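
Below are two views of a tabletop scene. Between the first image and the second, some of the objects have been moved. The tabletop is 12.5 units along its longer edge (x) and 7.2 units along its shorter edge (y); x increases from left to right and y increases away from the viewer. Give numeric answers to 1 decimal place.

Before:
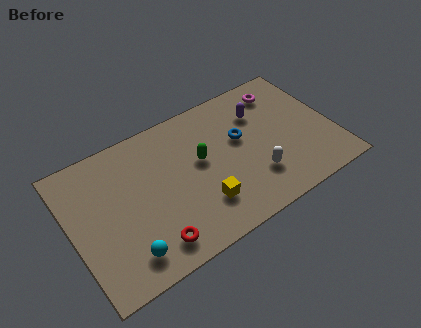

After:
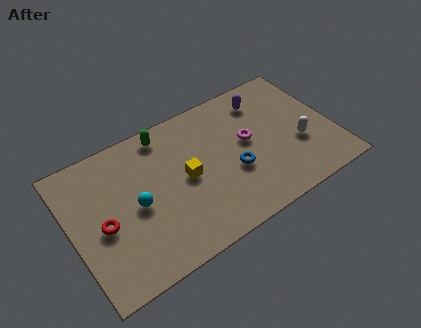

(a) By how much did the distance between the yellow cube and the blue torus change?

-1.0

They were about 3.3 units apart before and 2.3 after — 1.0 units closer together.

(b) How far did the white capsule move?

2.4

The white capsule was near (8.5, 2.0) before and (10.8, 2.7) after, so it travelled √(2.3² + 0.7²) ≈ 2.4 units.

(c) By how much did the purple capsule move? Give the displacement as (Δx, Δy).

(0.3, 0.6)

The purple capsule was at about (9.3, 5.2) and moved to about (9.6, 5.8).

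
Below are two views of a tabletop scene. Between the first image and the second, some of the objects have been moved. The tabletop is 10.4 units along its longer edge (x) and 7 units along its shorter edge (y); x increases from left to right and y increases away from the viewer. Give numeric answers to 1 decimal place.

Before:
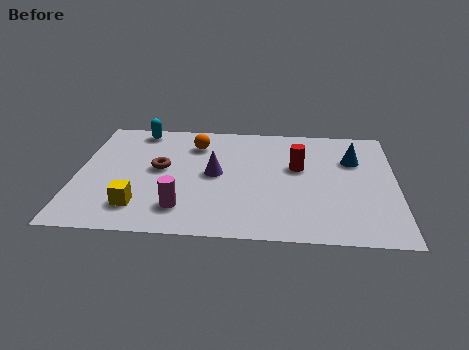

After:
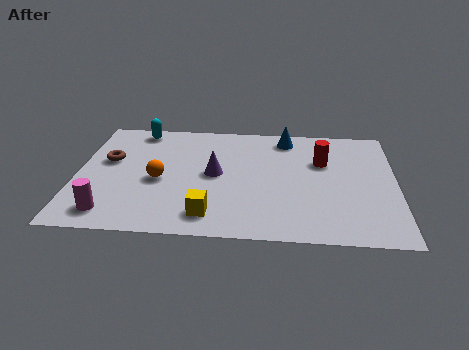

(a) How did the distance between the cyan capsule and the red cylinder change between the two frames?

+0.6

They were about 5.7 units apart before and 6.3 after — 0.6 units further apart.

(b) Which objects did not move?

the cyan capsule and the purple cone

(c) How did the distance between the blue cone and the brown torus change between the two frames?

-0.3

The distance was about 6.4 in the first image and 6.1 in the second, so they moved 0.3 units closer together.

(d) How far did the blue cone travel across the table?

2.5

From (9.0, 4.8) to (6.8, 6.0), the blue cone covered √(2.2² + 1.2²) ≈ 2.5 units.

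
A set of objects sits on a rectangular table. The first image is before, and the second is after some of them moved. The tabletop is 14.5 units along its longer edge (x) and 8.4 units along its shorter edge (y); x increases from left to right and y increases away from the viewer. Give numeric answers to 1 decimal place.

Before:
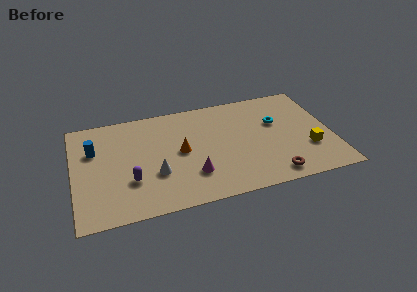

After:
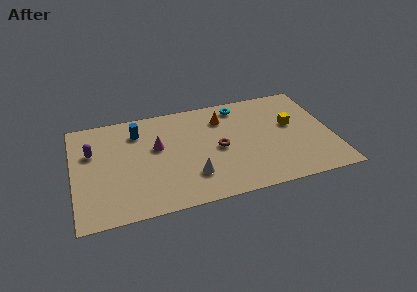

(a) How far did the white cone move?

2.1

The white cone moved from about (4.5, 2.9) to (6.5, 2.2), a distance of √(2.0² + 0.7²) ≈ 2.1.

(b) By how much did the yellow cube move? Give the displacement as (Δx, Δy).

(-0.8, 2.2)

The yellow cube was at about (13.1, 2.7) and moved to about (12.3, 4.9).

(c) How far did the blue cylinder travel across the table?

2.7

The blue cylinder moved from about (1.2, 5.6) to (3.7, 6.5), a distance of √(2.5² + 0.9²) ≈ 2.7.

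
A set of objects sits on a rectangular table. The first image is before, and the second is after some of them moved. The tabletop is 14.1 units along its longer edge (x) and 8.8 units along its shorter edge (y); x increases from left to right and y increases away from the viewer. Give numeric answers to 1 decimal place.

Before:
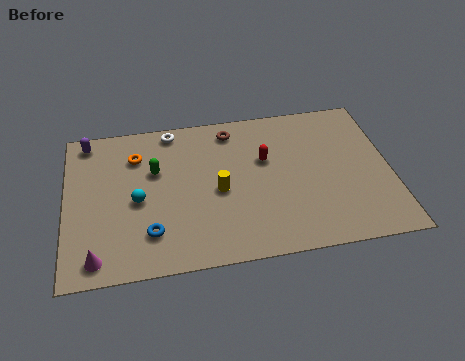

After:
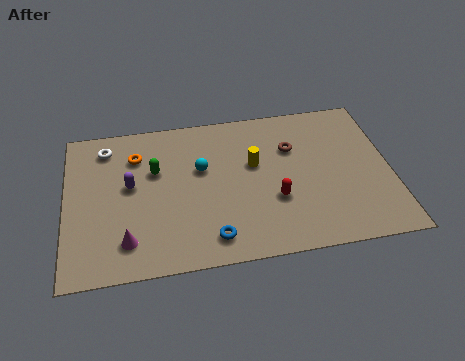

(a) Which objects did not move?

the orange torus and the green capsule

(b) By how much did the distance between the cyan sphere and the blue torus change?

+2.0

They were about 2.0 units apart before and 4.0 after — 2.0 units further apart.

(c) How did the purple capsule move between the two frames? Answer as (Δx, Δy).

(1.8, -2.9)

The purple capsule was at about (1.0, 7.8) and moved to about (2.8, 4.9).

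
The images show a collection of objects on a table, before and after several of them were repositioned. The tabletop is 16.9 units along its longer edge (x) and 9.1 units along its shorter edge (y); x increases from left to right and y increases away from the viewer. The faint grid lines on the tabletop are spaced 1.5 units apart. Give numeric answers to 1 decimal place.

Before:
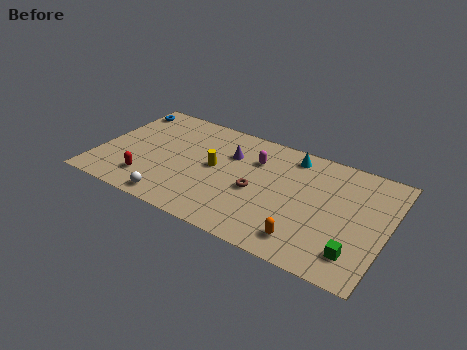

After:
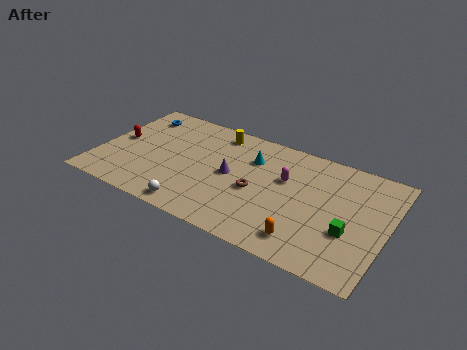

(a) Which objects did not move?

the orange capsule and the brown torus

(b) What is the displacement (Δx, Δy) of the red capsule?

(-2.2, 2.7)

The red capsule was at about (3.2, 2.0) and moved to about (1.0, 4.7).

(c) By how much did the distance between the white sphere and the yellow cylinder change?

+2.6

The distance was about 4.2 in the first image and 6.8 in the second, so they moved 2.6 units further apart.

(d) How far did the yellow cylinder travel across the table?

3.0

From (6.8, 4.8) to (6.5, 7.8), the yellow cylinder covered √(0.3² + 3.0²) ≈ 3.0 units.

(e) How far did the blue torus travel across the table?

0.9

The blue torus moved from about (0.8, 7.7) to (1.7, 7.4), a distance of √(0.9² + 0.3²) ≈ 0.9.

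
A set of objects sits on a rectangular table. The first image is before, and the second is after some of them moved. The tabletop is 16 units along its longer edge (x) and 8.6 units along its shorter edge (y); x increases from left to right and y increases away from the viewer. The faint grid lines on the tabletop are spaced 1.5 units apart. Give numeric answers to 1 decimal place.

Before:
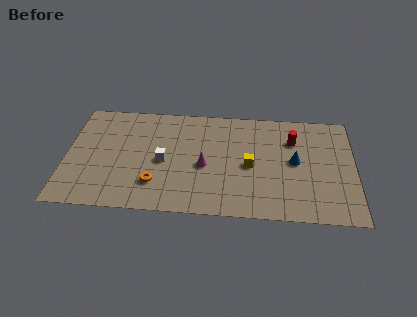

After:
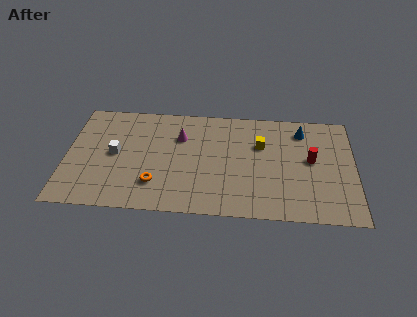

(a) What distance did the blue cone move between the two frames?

2.5

The blue cone moved from about (12.7, 4.5) to (13.1, 7.0), a distance of √(0.4² + 2.5²) ≈ 2.5.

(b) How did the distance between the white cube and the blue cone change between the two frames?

+3.4

They were about 7.3 units apart before and 10.7 after — 3.4 units further apart.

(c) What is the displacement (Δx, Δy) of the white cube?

(-2.7, 0.4)

The white cube started near (5.4, 4.0) and ended near (2.7, 4.4).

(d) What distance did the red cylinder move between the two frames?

1.8

From (12.6, 6.2) to (13.6, 4.7), the red cylinder covered √(1.0² + 1.5²) ≈ 1.8 units.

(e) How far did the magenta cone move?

2.6

From (7.7, 3.8) to (6.3, 6.0), the magenta cone covered √(1.4² + 2.2²) ≈ 2.6 units.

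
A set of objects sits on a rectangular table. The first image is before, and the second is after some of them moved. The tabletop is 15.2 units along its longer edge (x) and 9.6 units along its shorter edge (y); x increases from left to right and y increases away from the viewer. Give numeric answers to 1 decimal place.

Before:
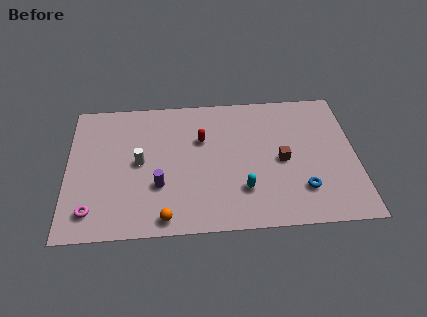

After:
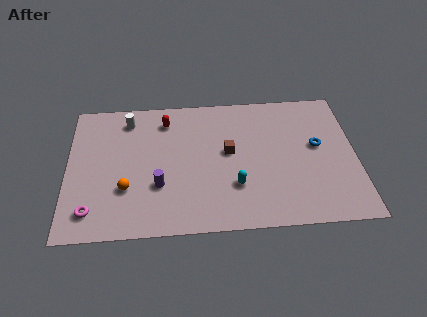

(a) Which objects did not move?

the purple cylinder and the magenta torus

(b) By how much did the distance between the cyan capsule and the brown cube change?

-0.4

They were about 2.8 units apart before and 2.4 after — 0.4 units closer together.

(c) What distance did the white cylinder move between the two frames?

3.2

The white cylinder moved from about (3.8, 4.9) to (3.2, 8.0), a distance of √(0.6² + 3.1²) ≈ 3.2.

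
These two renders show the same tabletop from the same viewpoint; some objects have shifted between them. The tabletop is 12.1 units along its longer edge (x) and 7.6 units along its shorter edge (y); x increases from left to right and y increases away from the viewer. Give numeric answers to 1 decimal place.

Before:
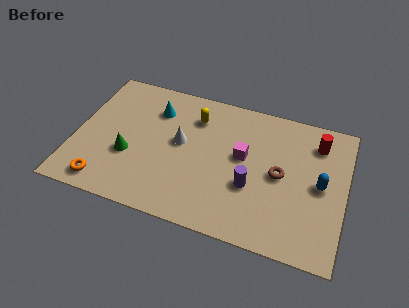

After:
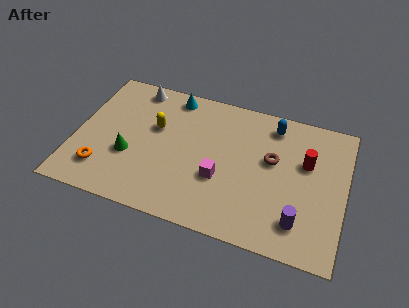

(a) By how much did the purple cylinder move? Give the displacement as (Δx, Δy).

(2.2, -1.2)

The purple cylinder was at about (8.0, 2.8) and moved to about (10.2, 1.6).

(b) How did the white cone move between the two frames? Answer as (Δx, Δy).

(-2.3, 2.5)

The white cone started near (4.7, 4.2) and ended near (2.4, 6.7).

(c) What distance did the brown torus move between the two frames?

0.8

From (9.2, 3.8) to (8.8, 4.5), the brown torus covered √(0.4² + 0.7²) ≈ 0.8 units.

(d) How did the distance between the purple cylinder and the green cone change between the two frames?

+2.3

The distance was about 5.5 in the first image and 7.8 in the second, so they moved 2.3 units further apart.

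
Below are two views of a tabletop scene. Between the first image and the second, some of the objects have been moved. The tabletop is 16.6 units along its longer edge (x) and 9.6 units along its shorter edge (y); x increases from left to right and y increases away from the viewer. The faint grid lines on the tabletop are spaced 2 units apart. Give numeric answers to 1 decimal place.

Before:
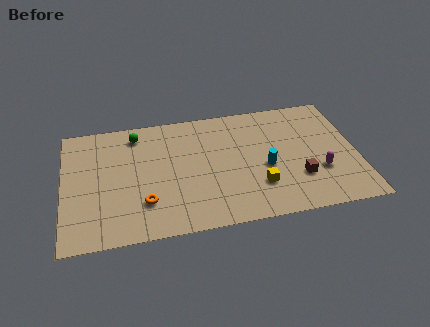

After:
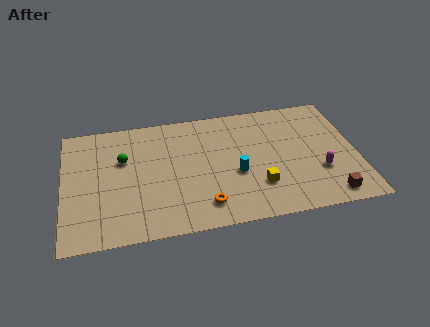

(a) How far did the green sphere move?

2.1

The green sphere was near (4.2, 8.1) before and (3.4, 6.2) after, so it travelled √(0.8² + 1.9²) ≈ 2.1 units.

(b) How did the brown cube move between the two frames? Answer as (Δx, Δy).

(1.6, -1.7)

The brown cube started near (13.2, 2.9) and ended near (14.8, 1.2).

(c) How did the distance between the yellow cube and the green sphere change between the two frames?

-0.3

They were about 8.6 units apart before and 8.3 after — 0.3 units closer together.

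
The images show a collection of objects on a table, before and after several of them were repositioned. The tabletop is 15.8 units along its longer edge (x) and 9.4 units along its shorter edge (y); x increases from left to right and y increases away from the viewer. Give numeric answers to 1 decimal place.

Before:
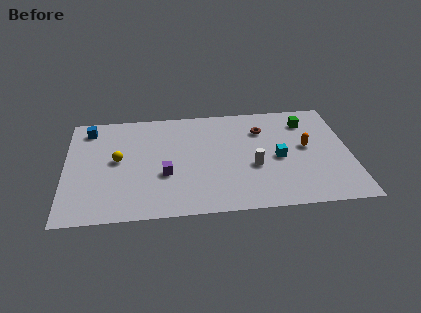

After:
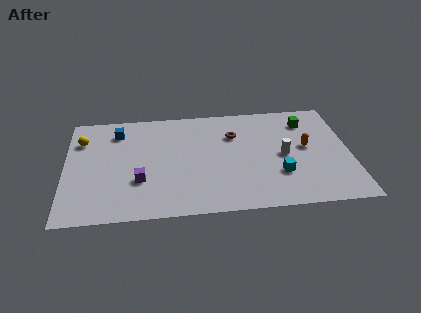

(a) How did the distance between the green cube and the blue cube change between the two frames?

-1.6

The distance was about 12.2 in the first image and 10.6 in the second, so they moved 1.6 units closer together.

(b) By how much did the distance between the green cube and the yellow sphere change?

+1.7

The distance was about 10.9 in the first image and 12.6 in the second, so they moved 1.7 units further apart.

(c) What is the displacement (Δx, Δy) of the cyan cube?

(0.0, -1.4)

From the two frames, the cyan cube sits at roughly (11.8, 4.3) before and (11.8, 2.9) after.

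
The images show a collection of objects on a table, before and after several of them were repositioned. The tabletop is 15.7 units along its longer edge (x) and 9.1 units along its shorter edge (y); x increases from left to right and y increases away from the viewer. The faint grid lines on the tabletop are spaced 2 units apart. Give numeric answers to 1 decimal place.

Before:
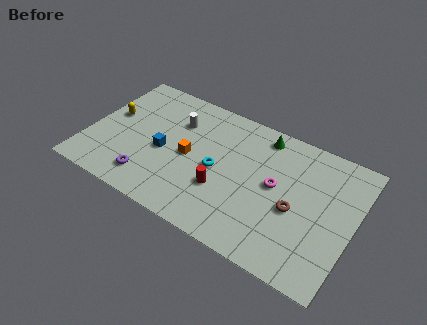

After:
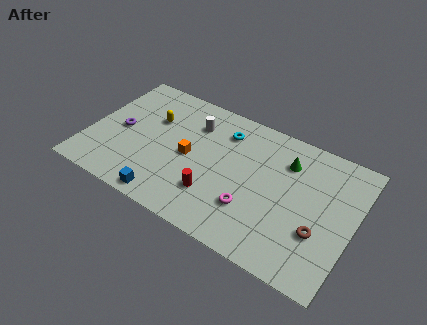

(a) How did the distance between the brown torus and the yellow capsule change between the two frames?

-0.6

Before: roughly 11.4 units apart; after: 10.8. That's 0.6 units closer together.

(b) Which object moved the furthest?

the purple torus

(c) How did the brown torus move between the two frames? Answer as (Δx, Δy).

(1.5, -0.8)

From the two frames, the brown torus sits at roughly (12.4, 3.9) before and (13.9, 3.1) after.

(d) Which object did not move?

the orange cube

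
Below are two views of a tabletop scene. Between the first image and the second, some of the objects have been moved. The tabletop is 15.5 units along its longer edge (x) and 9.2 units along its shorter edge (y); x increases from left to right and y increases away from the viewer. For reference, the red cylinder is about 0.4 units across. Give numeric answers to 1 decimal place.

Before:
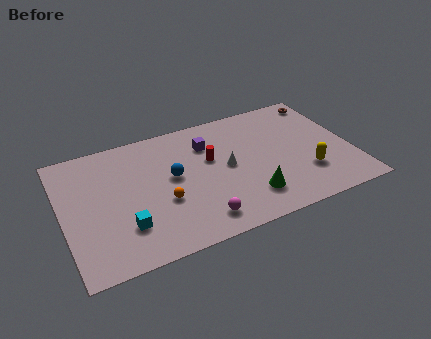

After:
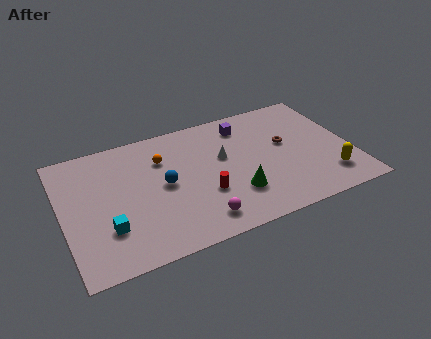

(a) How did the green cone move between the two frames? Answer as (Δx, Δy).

(-0.7, 0.5)

From the two frames, the green cone sits at roughly (9.7, 2.1) before and (9.0, 2.6) after.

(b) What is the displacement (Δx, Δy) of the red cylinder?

(-0.6, -2.4)

The red cylinder was at about (8.0, 5.6) and moved to about (7.4, 3.2).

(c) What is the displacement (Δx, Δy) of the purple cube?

(2.1, 0.7)

From the two frames, the purple cube sits at roughly (8.0, 6.8) before and (10.1, 7.5) after.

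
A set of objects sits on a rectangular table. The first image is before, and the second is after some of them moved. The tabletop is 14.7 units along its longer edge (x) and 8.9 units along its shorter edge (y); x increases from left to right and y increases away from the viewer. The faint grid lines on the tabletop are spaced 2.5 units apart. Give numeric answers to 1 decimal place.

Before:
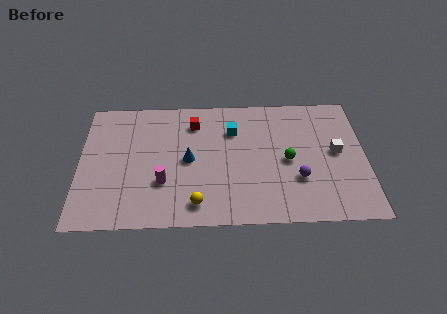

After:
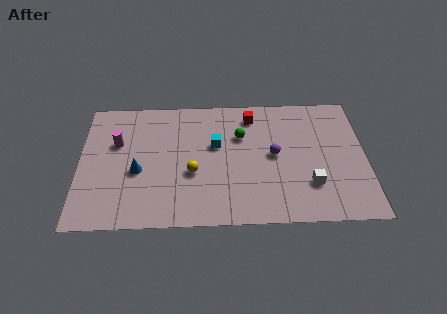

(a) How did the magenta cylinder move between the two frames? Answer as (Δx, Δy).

(-2.4, 2.8)

From the two frames, the magenta cylinder sits at roughly (4.3, 2.9) before and (1.9, 5.7) after.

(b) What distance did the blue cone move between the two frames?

2.7

The blue cone moved from about (5.6, 4.4) to (3.0, 3.7), a distance of √(2.6² + 0.7²) ≈ 2.7.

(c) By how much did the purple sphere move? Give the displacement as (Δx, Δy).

(-1.2, 1.7)

The purple sphere was at about (11.2, 2.9) and moved to about (10.0, 4.6).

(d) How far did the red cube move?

3.0

From (5.9, 7.0) to (8.9, 7.4), the red cube covered √(3.0² + 0.4²) ≈ 3.0 units.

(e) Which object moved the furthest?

the magenta cylinder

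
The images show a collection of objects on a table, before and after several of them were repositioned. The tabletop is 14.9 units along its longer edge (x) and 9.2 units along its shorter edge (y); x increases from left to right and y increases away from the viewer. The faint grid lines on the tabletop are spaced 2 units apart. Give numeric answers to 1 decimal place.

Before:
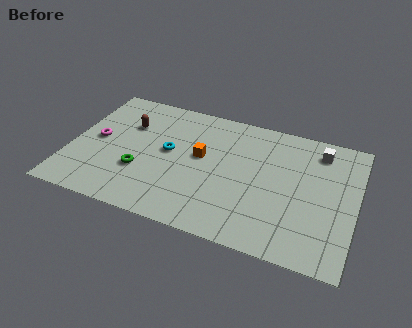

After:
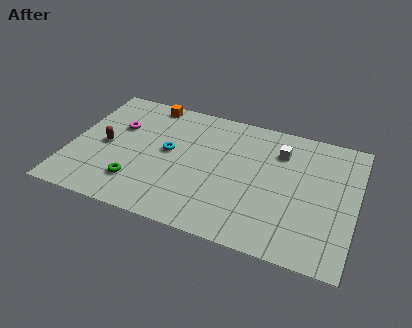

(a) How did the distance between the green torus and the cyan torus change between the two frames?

+0.8

They were about 2.3 units apart before and 3.1 after — 0.8 units further apart.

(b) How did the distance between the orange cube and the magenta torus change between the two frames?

-2.8

They were about 5.5 units apart before and 2.7 after — 2.8 units closer together.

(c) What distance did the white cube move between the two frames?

2.1

The white cube was near (12.8, 7.6) before and (10.8, 6.9) after, so it travelled √(2.0² + 0.7²) ≈ 2.1 units.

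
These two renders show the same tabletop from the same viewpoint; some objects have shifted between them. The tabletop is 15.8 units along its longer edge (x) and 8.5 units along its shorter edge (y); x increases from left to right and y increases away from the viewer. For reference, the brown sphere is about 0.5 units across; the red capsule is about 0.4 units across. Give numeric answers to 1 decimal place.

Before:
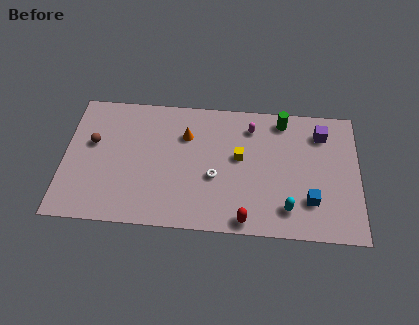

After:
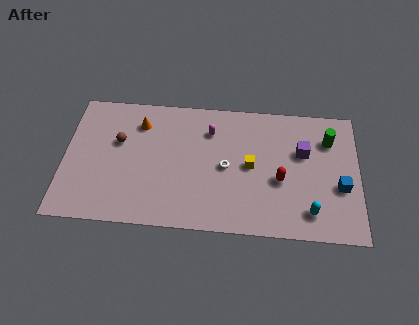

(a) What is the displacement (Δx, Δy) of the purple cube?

(-1.0, -1.3)

The purple cube was at about (13.8, 6.7) and moved to about (12.8, 5.4).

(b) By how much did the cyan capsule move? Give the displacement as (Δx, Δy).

(1.2, -0.1)

From the two frames, the cyan capsule sits at roughly (12.0, 1.7) before and (13.2, 1.6) after.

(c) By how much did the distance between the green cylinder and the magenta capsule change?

+4.6

They were about 1.8 units apart before and 6.4 after — 4.6 units further apart.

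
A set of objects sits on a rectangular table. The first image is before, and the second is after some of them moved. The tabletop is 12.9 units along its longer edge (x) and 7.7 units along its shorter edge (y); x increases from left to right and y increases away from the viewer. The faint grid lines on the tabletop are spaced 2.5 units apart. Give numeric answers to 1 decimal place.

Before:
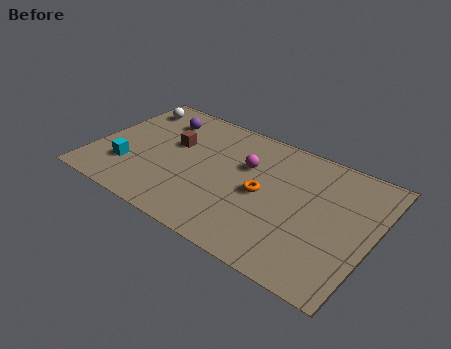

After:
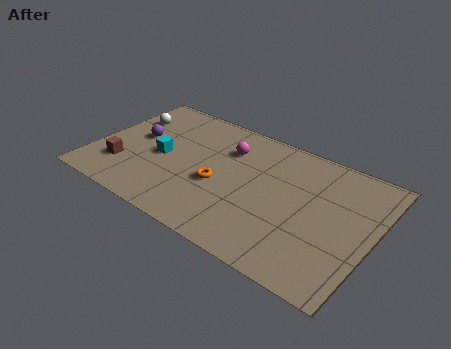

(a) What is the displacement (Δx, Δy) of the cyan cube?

(1.3, 1.4)

The cyan cube started near (1.8, 2.2) and ended near (3.1, 3.6).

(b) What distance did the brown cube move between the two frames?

3.3

The brown cube moved from about (3.5, 4.7) to (1.5, 2.1), a distance of √(2.0² + 2.6²) ≈ 3.3.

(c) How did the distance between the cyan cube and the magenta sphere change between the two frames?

-2.4

They were about 5.8 units apart before and 3.4 after — 2.4 units closer together.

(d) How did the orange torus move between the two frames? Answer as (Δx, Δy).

(-2.0, -0.5)

The orange torus was at about (7.9, 3.7) and moved to about (5.9, 3.2).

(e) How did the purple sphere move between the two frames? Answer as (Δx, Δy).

(-0.8, -1.7)

The purple sphere started near (2.6, 6.0) and ended near (1.8, 4.3).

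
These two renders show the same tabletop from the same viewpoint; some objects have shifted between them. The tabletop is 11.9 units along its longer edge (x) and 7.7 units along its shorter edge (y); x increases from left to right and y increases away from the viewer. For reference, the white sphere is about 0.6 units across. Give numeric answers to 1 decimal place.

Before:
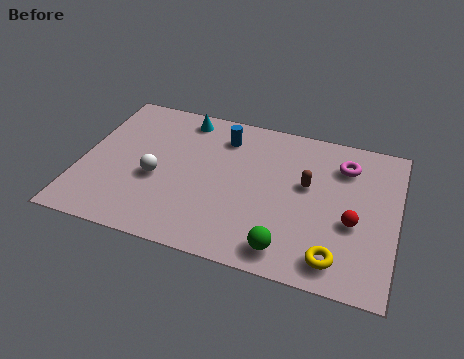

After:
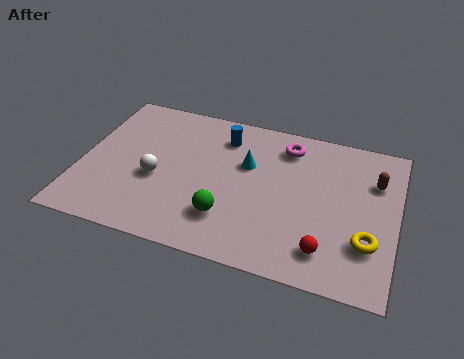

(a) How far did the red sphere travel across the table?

1.8

From (10.3, 3.1) to (9.4, 1.5), the red sphere covered √(0.9² + 1.6²) ≈ 1.8 units.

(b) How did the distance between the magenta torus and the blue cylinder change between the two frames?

-2.2

Before: roughly 4.6 units apart; after: 2.4. That's 2.2 units closer together.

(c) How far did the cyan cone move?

3.2

From (3.6, 6.7) to (6.2, 4.9), the cyan cone covered √(2.6² + 1.8²) ≈ 3.2 units.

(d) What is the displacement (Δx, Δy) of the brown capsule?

(2.5, 0.9)

The brown capsule started near (8.5, 4.5) and ended near (11.0, 5.4).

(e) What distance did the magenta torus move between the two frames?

2.2

From (9.8, 5.9) to (7.6, 6.3), the magenta torus covered √(2.2² + 0.4²) ≈ 2.2 units.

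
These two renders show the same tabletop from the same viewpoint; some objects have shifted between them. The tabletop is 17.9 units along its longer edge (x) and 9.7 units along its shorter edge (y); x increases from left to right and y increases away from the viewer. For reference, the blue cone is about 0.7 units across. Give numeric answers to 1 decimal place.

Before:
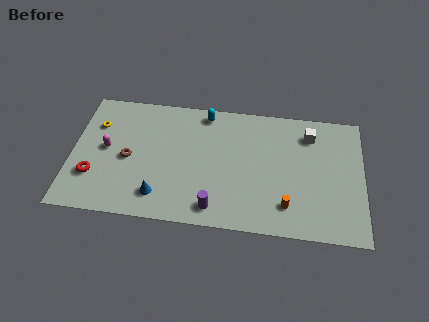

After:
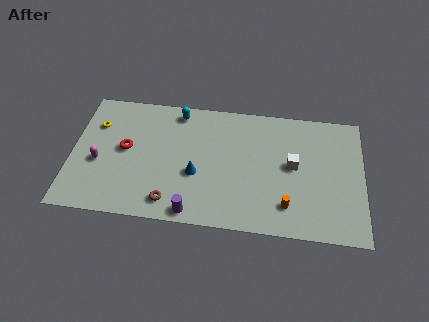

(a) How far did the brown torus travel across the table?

4.0

The brown torus moved from about (3.5, 4.5) to (6.2, 1.5), a distance of √(2.7² + 3.0²) ≈ 4.0.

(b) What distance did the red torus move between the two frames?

3.0

From (1.4, 2.9) to (3.3, 5.2), the red torus covered √(1.9² + 2.3²) ≈ 3.0 units.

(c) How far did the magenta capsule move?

1.2

The magenta capsule moved from about (2.1, 5.1) to (1.7, 4.0), a distance of √(0.4² + 1.1²) ≈ 1.2.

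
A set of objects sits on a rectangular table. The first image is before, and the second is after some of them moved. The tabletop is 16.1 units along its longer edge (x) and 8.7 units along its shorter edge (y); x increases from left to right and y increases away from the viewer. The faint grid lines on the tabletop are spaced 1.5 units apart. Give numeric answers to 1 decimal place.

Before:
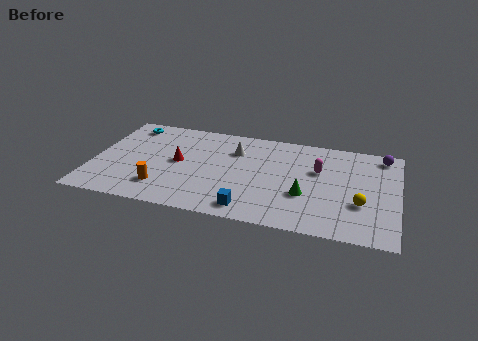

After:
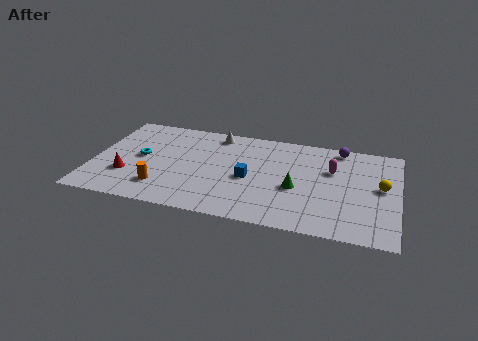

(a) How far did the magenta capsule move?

0.7

From (11.9, 5.5) to (12.6, 5.7), the magenta capsule covered √(0.7² + 0.2²) ≈ 0.7 units.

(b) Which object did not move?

the orange cylinder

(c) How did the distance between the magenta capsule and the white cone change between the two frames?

+2.0

Before: roughly 4.6 units apart; after: 6.6. That's 2.0 units further apart.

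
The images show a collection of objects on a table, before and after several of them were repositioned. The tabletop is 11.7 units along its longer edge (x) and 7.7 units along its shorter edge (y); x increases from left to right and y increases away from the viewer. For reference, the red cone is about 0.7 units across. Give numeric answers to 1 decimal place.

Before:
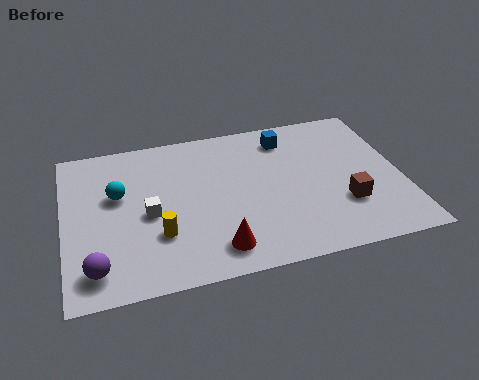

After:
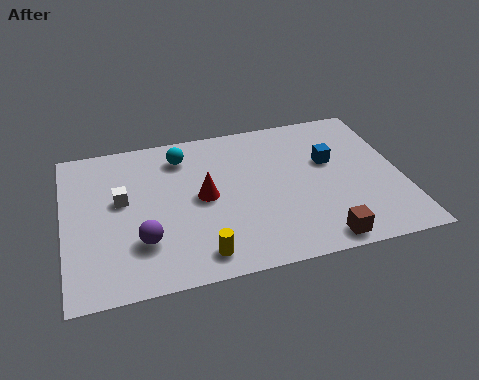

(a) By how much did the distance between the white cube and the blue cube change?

+1.6

Before: roughly 5.7 units apart; after: 7.3. That's 1.6 units further apart.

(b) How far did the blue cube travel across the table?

2.1

The blue cube was near (7.9, 6.3) before and (9.3, 4.7) after, so it travelled √(1.4² + 1.6²) ≈ 2.1 units.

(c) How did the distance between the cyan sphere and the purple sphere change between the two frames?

+0.8

They were about 3.5 units apart before and 4.3 after — 0.8 units further apart.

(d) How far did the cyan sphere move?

2.7

From (1.9, 4.7) to (4.2, 6.2), the cyan sphere covered √(2.3² + 1.5²) ≈ 2.7 units.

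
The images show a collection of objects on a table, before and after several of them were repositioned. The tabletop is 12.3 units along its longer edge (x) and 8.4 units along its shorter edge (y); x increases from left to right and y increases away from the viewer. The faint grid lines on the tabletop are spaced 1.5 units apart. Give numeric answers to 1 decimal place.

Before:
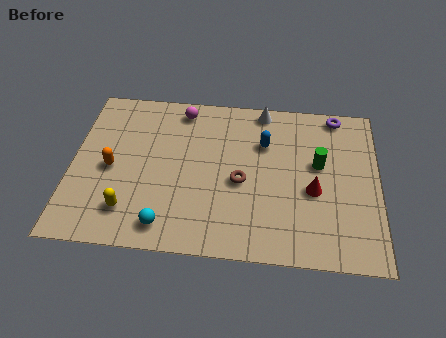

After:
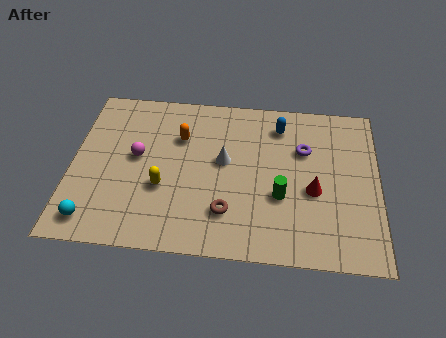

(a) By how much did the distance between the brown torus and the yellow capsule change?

-2.0

The distance was about 4.8 in the first image and 2.8 in the second, so they moved 2.0 units closer together.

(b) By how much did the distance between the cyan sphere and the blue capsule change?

+3.2

The distance was about 6.0 in the first image and 9.2 in the second, so they moved 3.2 units further apart.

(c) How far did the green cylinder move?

2.3

The green cylinder moved from about (9.9, 4.9) to (8.4, 3.1), a distance of √(1.5² + 1.8²) ≈ 2.3.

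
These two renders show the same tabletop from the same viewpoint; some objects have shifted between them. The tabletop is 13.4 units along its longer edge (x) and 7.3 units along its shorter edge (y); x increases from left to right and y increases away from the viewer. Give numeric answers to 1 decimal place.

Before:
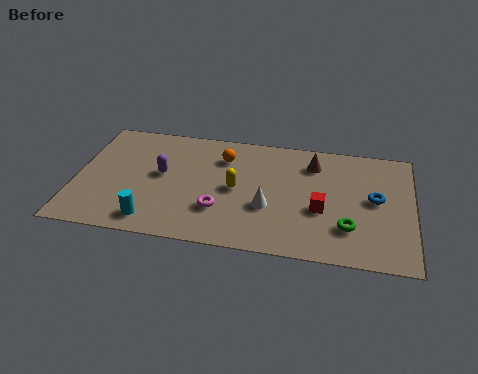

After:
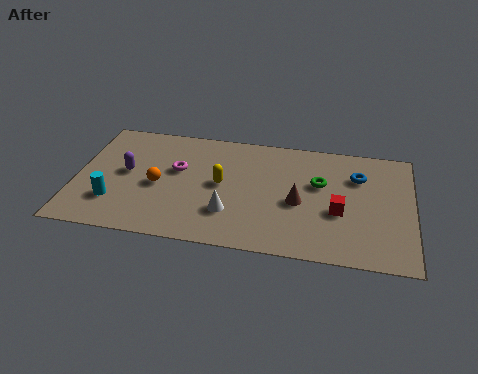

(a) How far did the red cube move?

0.7

The red cube was near (9.8, 2.9) before and (10.5, 2.9) after, so it travelled √(0.7² + 0.0²) ≈ 0.7 units.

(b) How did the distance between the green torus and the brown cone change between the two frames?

-2.5

The distance was about 4.0 in the first image and 1.5 in the second, so they moved 2.5 units closer together.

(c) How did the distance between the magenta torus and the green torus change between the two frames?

+0.6

Before: roughly 5.1 units apart; after: 5.7. That's 0.6 units further apart.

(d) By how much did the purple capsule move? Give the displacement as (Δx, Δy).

(-1.4, -0.1)

The purple capsule was at about (3.4, 4.0) and moved to about (2.0, 3.9).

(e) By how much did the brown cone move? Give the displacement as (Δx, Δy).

(-0.5, -2.5)

The brown cone started near (9.4, 5.7) and ended near (8.9, 3.2).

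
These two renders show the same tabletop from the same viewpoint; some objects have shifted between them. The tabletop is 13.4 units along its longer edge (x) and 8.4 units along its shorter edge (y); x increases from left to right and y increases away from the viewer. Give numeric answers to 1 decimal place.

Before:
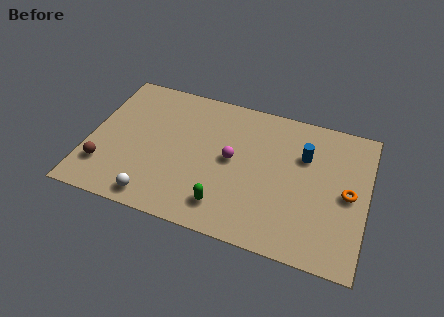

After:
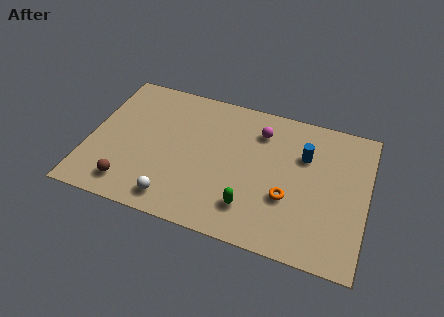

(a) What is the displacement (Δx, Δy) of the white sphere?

(0.9, 0.2)

The white sphere started near (3.5, 1.0) and ended near (4.4, 1.2).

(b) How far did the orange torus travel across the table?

3.0

From (12.5, 4.1) to (9.7, 3.0), the orange torus covered √(2.8² + 1.1²) ≈ 3.0 units.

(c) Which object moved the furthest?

the orange torus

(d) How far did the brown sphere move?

1.5

From (0.9, 2.1) to (2.2, 1.4), the brown sphere covered √(1.3² + 0.7²) ≈ 1.5 units.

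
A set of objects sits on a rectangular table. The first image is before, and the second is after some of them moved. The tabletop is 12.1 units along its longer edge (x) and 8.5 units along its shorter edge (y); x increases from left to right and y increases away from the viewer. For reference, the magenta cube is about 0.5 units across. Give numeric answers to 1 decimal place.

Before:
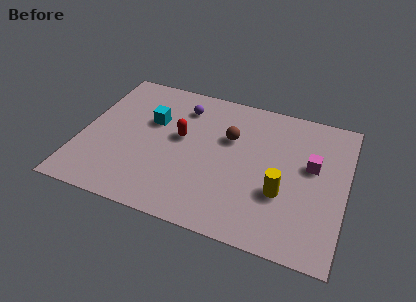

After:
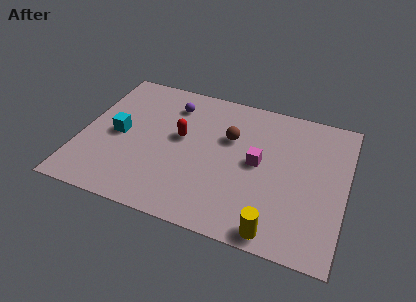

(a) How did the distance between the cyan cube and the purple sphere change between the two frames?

+1.6

The distance was about 1.8 in the first image and 3.4 in the second, so they moved 1.6 units further apart.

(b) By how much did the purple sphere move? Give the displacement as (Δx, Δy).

(-0.5, 0.0)

From the two frames, the purple sphere sits at roughly (4.4, 6.7) before and (3.9, 6.7) after.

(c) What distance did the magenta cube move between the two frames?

2.5

The magenta cube was near (10.5, 5.0) before and (8.1, 4.4) after, so it travelled √(2.4² + 0.6²) ≈ 2.5 units.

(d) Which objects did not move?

the brown sphere and the red capsule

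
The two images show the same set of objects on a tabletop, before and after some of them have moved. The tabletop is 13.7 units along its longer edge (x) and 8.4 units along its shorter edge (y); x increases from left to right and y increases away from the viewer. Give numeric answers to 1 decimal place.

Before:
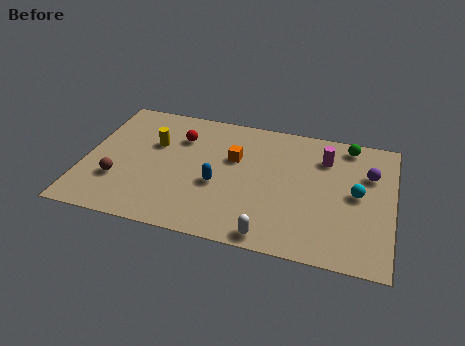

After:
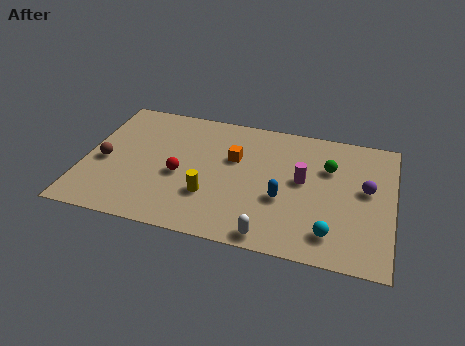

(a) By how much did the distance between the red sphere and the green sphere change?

-0.8

Before: roughly 7.6 units apart; after: 6.8. That's 0.8 units closer together.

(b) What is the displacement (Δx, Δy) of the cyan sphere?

(-1.0, -2.7)

The cyan sphere started near (12.1, 4.3) and ended near (11.1, 1.6).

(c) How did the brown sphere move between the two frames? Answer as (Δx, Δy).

(-0.7, 1.1)

The brown sphere started near (1.6, 2.6) and ended near (0.9, 3.7).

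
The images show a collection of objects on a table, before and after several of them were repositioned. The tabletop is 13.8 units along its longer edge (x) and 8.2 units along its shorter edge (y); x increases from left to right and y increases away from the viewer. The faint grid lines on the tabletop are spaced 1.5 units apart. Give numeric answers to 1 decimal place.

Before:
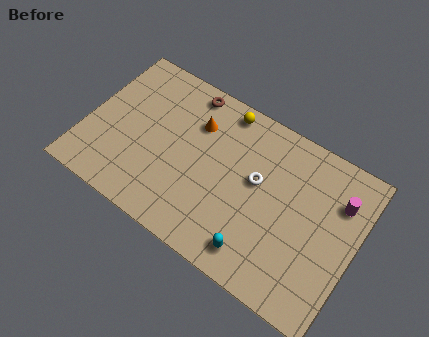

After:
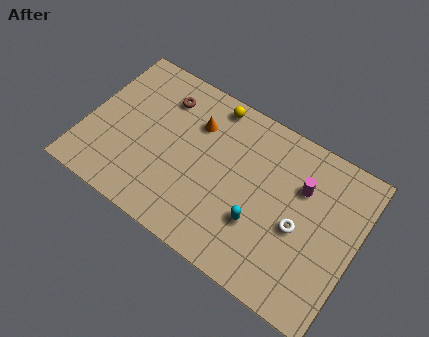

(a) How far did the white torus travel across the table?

2.5

The white torus moved from about (8.7, 4.7) to (11.0, 3.6), a distance of √(2.3² + 1.1²) ≈ 2.5.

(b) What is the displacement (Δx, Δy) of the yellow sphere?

(-0.6, 0.0)

From the two frames, the yellow sphere sits at roughly (6.5, 7.3) before and (5.9, 7.3) after.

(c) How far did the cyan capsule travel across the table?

1.4

From (9.3, 1.3) to (9.1, 2.7), the cyan capsule covered √(0.2² + 1.4²) ≈ 1.4 units.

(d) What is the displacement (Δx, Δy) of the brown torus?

(-1.1, -0.9)

From the two frames, the brown torus sits at roughly (4.6, 7.3) before and (3.5, 6.4) after.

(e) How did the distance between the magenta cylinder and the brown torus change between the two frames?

-0.9

Before: roughly 8.2 units apart; after: 7.3. That's 0.9 units closer together.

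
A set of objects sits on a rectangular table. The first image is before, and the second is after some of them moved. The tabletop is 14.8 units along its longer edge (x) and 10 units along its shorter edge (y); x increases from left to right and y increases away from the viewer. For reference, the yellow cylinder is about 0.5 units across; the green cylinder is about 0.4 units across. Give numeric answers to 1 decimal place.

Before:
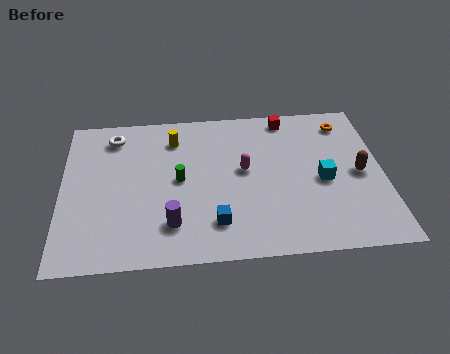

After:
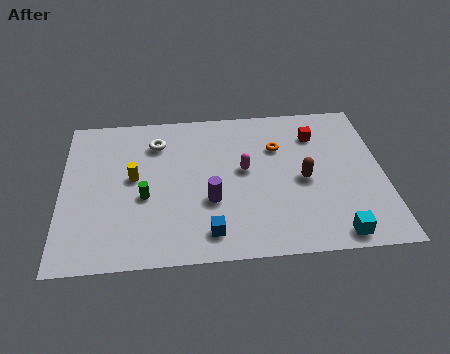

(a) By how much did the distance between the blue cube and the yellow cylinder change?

-0.9

Before: roughly 6.0 units apart; after: 5.1. That's 0.9 units closer together.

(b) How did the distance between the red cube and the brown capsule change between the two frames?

-2.1

The distance was about 5.2 in the first image and 3.1 in the second, so they moved 2.1 units closer together.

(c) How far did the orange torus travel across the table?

3.5

The orange torus was near (13.2, 8.3) before and (10.0, 6.9) after, so it travelled √(3.2² + 1.4²) ≈ 3.5 units.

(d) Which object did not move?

the magenta capsule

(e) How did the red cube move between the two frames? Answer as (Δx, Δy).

(1.3, -1.3)

The red cube was at about (10.5, 8.9) and moved to about (11.8, 7.6).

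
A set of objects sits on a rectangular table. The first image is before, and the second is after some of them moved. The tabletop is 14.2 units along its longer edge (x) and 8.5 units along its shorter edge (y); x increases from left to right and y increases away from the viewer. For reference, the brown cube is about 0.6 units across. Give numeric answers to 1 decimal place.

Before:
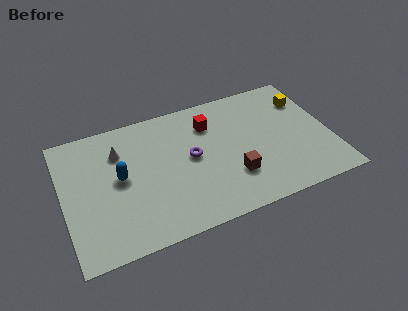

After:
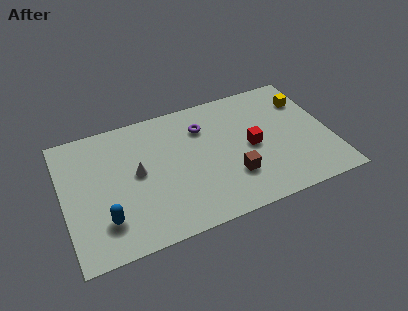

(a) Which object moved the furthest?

the red cube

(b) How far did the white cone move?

1.9

The white cone was near (3.1, 6.2) before and (3.9, 4.5) after, so it travelled √(0.8² + 1.7²) ≈ 1.9 units.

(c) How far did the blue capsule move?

2.6

The blue capsule was near (3.0, 4.5) before and (2.0, 2.1) after, so it travelled √(1.0² + 2.4²) ≈ 2.6 units.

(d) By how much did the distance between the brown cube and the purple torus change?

+1.2

The distance was about 2.8 in the first image and 4.0 in the second, so they moved 1.2 units further apart.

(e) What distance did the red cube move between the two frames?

3.0

The red cube moved from about (8.0, 6.4) to (10.0, 4.1), a distance of √(2.0² + 2.3²) ≈ 3.0.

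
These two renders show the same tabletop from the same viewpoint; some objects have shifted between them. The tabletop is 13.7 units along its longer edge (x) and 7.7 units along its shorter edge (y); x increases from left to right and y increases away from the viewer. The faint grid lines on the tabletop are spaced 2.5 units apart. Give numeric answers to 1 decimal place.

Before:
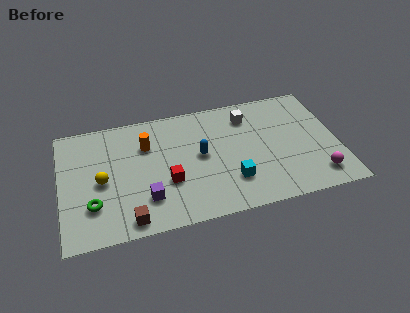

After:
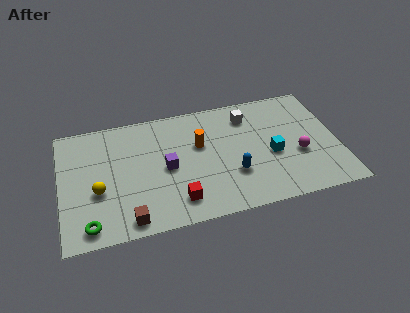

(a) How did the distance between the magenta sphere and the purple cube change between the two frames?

-1.9

The distance was about 8.4 in the first image and 6.5 in the second, so they moved 1.9 units closer together.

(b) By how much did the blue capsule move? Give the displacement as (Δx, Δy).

(1.5, -1.6)

The blue capsule started near (6.9, 4.1) and ended near (8.4, 2.5).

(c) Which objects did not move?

the white cube and the brown cube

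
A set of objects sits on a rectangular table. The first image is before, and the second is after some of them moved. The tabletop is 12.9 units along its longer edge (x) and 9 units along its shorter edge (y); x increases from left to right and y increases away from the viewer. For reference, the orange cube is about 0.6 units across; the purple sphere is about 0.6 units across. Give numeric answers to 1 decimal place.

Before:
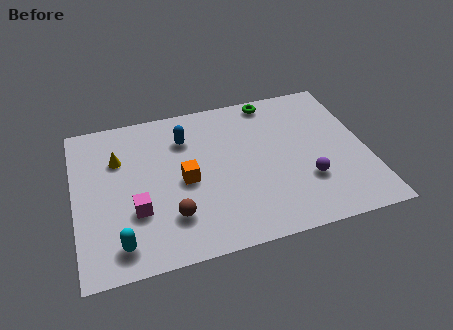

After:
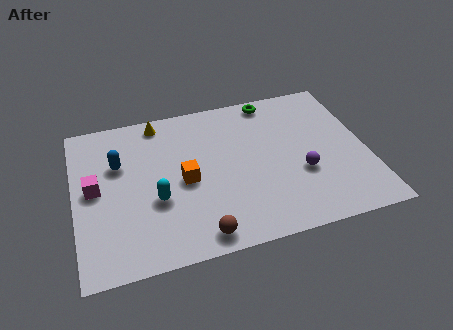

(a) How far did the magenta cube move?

2.4

The magenta cube was near (2.6, 3.0) before and (0.9, 4.7) after, so it travelled √(1.7² + 1.7²) ≈ 2.4 units.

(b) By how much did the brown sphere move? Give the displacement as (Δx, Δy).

(1.1, -1.3)

The brown sphere was at about (4.1, 2.3) and moved to about (5.2, 1.0).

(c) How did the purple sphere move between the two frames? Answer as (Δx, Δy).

(-0.2, 0.5)

The purple sphere started near (10.1, 2.8) and ended near (9.9, 3.3).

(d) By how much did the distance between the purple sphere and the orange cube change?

-0.3

The distance was about 5.5 in the first image and 5.2 in the second, so they moved 0.3 units closer together.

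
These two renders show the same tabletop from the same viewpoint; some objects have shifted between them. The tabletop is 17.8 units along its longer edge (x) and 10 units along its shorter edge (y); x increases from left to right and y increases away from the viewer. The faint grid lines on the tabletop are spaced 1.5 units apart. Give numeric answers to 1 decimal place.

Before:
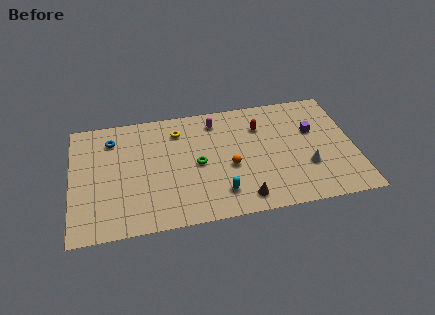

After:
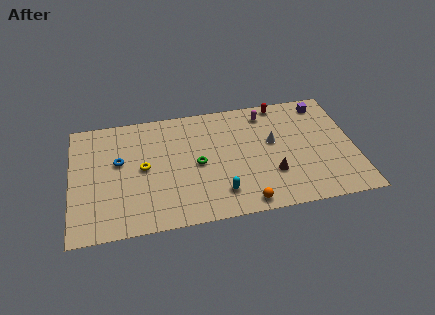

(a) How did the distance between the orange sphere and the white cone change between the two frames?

+0.3

Before: roughly 4.9 units apart; after: 5.2. That's 0.3 units further apart.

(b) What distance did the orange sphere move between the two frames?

3.3

The orange sphere was near (9.9, 4.2) before and (10.7, 1.0) after, so it travelled √(0.8² + 3.2²) ≈ 3.3 units.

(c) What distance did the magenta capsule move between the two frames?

3.2

The magenta capsule was near (9.2, 8.3) before and (12.4, 8.4) after, so it travelled √(3.2² + 0.1²) ≈ 3.2 units.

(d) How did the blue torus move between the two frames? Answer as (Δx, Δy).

(0.4, -2.0)

From the two frames, the blue torus sits at roughly (2.6, 7.9) before and (3.0, 5.9) after.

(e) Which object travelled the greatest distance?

the yellow torus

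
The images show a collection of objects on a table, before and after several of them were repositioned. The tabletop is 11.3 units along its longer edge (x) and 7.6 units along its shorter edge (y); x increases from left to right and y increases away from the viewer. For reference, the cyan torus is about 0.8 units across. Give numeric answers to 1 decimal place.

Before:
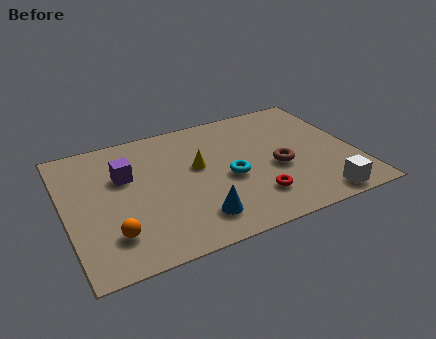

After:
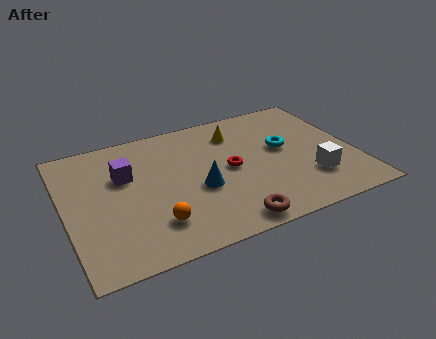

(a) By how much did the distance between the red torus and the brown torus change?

+1.2

They were about 1.8 units apart before and 3.0 after — 1.2 units further apart.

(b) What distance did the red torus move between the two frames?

2.1

From (7.1, 1.8) to (6.4, 3.8), the red torus covered √(0.7² + 2.0²) ≈ 2.1 units.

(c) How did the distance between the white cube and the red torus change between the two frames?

+0.8

The distance was about 2.6 in the first image and 3.4 in the second, so they moved 0.8 units further apart.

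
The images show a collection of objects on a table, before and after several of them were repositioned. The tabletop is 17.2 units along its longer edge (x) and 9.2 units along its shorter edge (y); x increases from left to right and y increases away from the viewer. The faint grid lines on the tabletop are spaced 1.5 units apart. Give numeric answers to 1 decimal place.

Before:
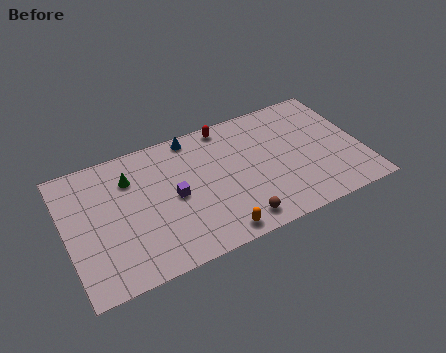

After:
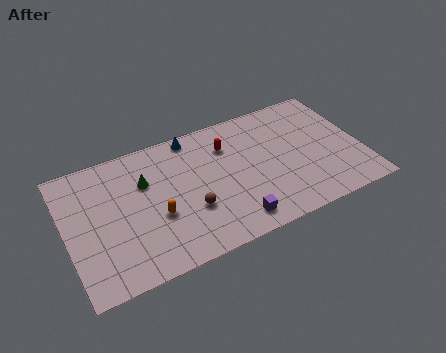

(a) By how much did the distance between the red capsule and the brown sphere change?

-2.6

The distance was about 7.0 in the first image and 4.4 in the second, so they moved 2.6 units closer together.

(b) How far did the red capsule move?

1.5

The red capsule moved from about (9.7, 8.3) to (9.6, 6.8), a distance of √(0.1² + 1.5²) ≈ 1.5.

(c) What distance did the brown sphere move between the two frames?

3.1

The brown sphere moved from about (9.5, 1.3) to (7.0, 3.2), a distance of √(2.5² + 1.9²) ≈ 3.1.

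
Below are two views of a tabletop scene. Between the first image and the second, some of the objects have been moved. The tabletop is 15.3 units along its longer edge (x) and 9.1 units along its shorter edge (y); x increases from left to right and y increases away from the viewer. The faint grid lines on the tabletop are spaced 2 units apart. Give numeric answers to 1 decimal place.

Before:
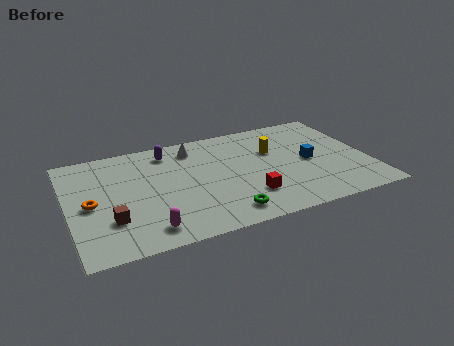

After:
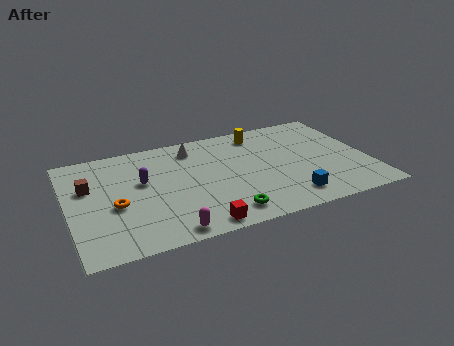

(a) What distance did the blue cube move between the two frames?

3.1

The blue cube moved from about (12.3, 4.4) to (10.9, 1.6), a distance of √(1.4² + 2.8²) ≈ 3.1.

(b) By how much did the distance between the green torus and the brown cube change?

+2.1

Before: roughly 5.7 units apart; after: 7.8. That's 2.1 units further apart.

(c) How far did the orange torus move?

1.3

The orange torus moved from about (1.1, 4.3) to (2.3, 3.8), a distance of √(1.2² + 0.5²) ≈ 1.3.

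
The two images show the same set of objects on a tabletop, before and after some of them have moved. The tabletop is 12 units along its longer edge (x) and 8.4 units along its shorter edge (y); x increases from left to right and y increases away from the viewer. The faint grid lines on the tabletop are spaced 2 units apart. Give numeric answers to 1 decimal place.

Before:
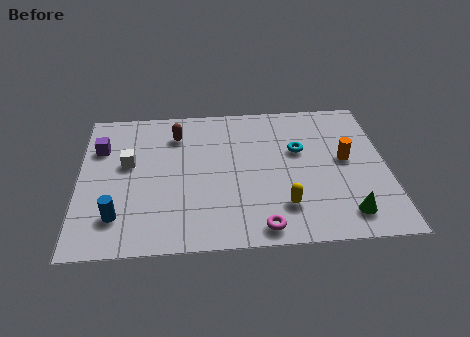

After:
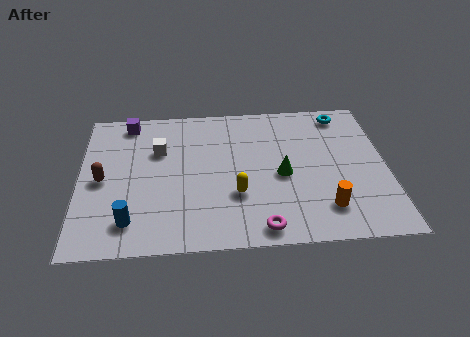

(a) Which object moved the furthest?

the brown capsule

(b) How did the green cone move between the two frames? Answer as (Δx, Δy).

(-2.4, 2.4)

The green cone was at about (10.3, 1.4) and moved to about (7.9, 3.8).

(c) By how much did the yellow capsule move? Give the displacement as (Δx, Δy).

(-1.8, 0.8)

The yellow capsule was at about (7.9, 2.0) and moved to about (6.1, 2.8).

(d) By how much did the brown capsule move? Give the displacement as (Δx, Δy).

(-2.9, -2.5)

The brown capsule was at about (3.8, 6.5) and moved to about (0.9, 4.0).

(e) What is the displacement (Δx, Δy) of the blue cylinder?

(0.5, -0.3)

The blue cylinder started near (1.5, 1.9) and ended near (2.0, 1.6).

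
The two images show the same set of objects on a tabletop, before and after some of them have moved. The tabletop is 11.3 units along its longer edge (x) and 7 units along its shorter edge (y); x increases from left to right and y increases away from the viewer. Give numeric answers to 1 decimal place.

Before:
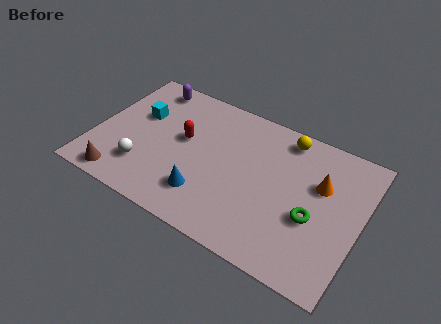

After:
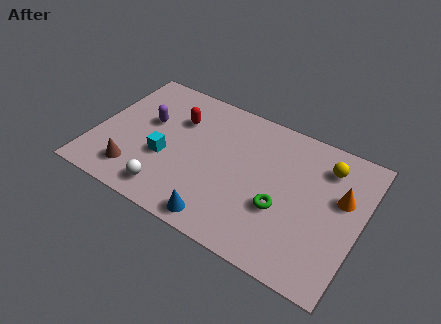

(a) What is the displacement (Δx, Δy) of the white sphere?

(1.2, -0.7)

The white sphere was at about (2.3, 1.8) and moved to about (3.5, 1.1).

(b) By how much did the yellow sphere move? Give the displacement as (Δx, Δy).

(1.8, -0.6)

The yellow sphere started near (7.8, 6.1) and ended near (9.6, 5.5).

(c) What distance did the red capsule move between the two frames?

1.0

The red capsule moved from about (3.7, 4.0) to (3.3, 4.9), a distance of √(0.4² + 0.9²) ≈ 1.0.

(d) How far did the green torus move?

1.3

The green torus moved from about (9.4, 2.8) to (8.1, 2.6), a distance of √(1.3² + 0.2²) ≈ 1.3.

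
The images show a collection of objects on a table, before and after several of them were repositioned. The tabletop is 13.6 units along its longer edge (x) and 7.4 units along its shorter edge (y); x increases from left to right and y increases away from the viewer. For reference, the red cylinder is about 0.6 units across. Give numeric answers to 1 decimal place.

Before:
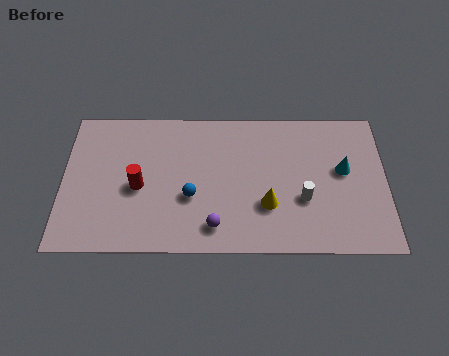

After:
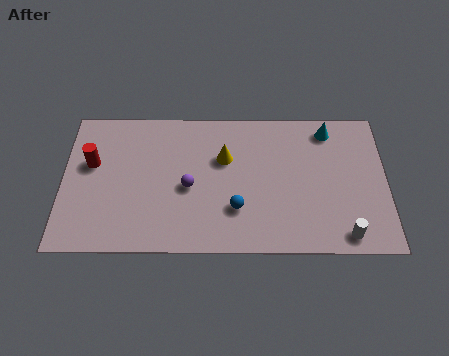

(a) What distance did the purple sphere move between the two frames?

2.3

The purple sphere moved from about (6.4, 1.3) to (5.3, 3.3), a distance of √(1.1² + 2.0²) ≈ 2.3.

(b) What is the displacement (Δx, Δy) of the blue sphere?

(1.9, -0.6)

The blue sphere started near (5.4, 2.8) and ended near (7.3, 2.2).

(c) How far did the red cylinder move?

2.3

From (3.2, 3.3) to (1.2, 4.5), the red cylinder covered √(2.0² + 1.2²) ≈ 2.3 units.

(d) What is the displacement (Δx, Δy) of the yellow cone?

(-1.8, 2.4)

The yellow cone was at about (8.6, 2.4) and moved to about (6.8, 4.8).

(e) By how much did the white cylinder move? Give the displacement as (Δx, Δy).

(1.7, -1.8)

From the two frames, the white cylinder sits at roughly (10.1, 2.7) before and (11.8, 0.9) after.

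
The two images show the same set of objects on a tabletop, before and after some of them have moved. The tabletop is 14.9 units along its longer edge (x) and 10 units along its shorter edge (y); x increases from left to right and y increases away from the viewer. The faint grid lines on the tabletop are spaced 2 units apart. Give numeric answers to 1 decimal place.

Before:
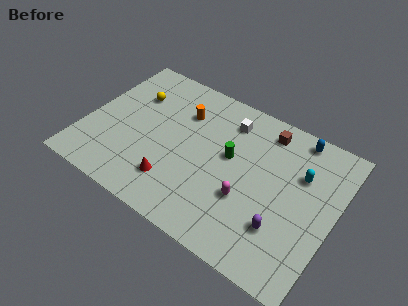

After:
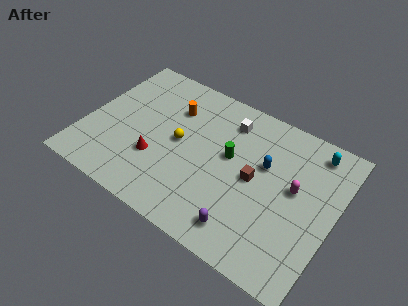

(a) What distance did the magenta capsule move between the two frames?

3.3

From (10.0, 3.5) to (12.5, 5.6), the magenta capsule covered √(2.5² + 2.1²) ≈ 3.3 units.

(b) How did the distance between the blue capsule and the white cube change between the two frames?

-1.0

The distance was about 4.1 in the first image and 3.1 in the second, so they moved 1.0 units closer together.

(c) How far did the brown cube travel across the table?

3.5

From (10.3, 8.5) to (10.2, 5.0), the brown cube covered √(0.1² + 3.5²) ≈ 3.5 units.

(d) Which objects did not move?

the green cylinder and the white cube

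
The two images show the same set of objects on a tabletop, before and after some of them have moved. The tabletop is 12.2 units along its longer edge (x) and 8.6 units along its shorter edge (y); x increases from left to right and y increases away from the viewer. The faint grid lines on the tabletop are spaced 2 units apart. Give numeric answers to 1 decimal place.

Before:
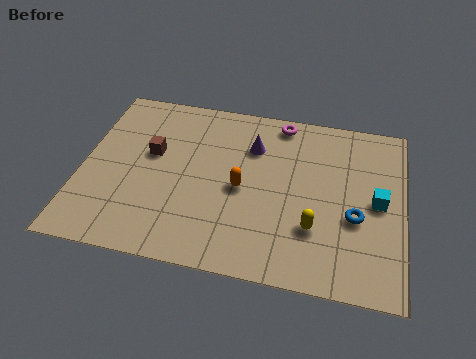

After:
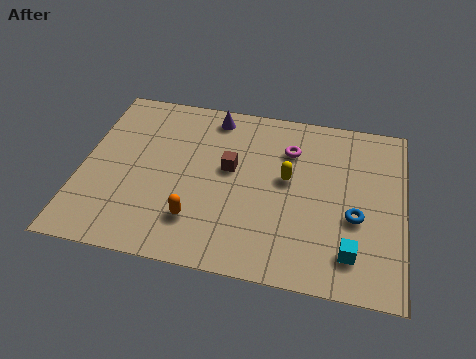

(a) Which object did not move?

the blue torus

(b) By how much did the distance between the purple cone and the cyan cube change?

+2.8

The distance was about 5.2 in the first image and 8.0 in the second, so they moved 2.8 units further apart.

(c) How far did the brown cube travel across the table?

3.0

The brown cube was near (2.6, 5.1) before and (5.6, 4.9) after, so it travelled √(3.0² + 0.2²) ≈ 3.0 units.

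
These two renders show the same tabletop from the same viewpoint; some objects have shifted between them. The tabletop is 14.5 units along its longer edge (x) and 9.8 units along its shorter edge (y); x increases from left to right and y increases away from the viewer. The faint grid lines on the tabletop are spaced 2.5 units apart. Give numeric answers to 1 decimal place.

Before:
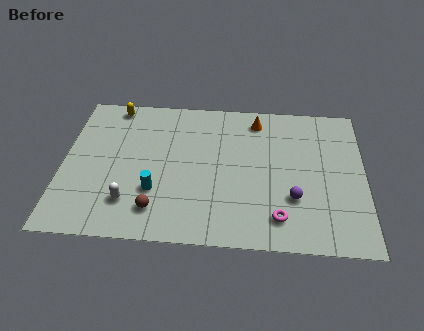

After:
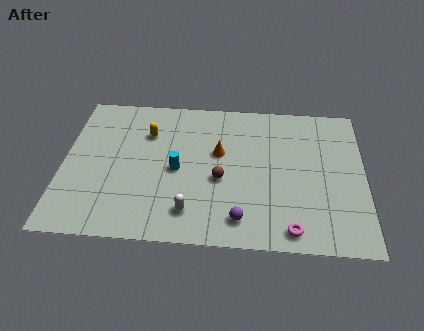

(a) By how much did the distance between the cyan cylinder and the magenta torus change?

+0.5

The distance was about 6.0 in the first image and 6.5 in the second, so they moved 0.5 units further apart.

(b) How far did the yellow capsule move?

2.5

The yellow capsule was near (2.3, 8.8) before and (4.0, 7.0) after, so it travelled √(1.7² + 1.8²) ≈ 2.5 units.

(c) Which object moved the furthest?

the brown sphere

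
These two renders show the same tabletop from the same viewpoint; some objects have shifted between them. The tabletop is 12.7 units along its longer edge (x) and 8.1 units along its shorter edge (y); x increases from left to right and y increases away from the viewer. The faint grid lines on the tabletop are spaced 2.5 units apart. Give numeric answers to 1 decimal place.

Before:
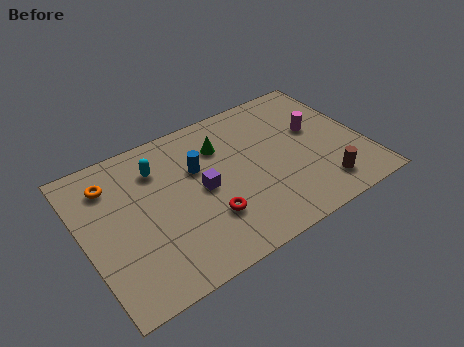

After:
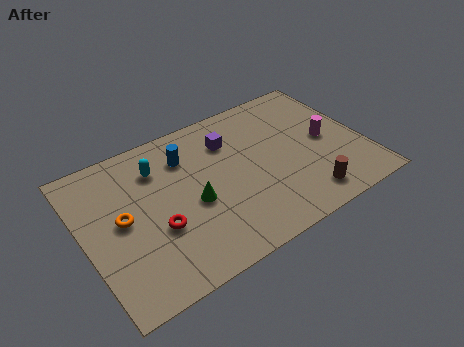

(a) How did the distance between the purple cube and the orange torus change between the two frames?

+1.1

Before: roughly 4.4 units apart; after: 5.5. That's 1.1 units further apart.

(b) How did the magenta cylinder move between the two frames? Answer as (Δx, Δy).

(0.4, -0.8)

The magenta cylinder was at about (10.7, 4.8) and moved to about (11.1, 4.0).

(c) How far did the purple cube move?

2.6

The purple cube moved from about (5.3, 4.0) to (6.9, 6.0), a distance of √(1.6² + 2.0²) ≈ 2.6.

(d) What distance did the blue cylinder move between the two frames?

1.0

The blue cylinder was near (5.3, 5.2) before and (4.9, 6.1) after, so it travelled √(0.4² + 0.9²) ≈ 1.0 units.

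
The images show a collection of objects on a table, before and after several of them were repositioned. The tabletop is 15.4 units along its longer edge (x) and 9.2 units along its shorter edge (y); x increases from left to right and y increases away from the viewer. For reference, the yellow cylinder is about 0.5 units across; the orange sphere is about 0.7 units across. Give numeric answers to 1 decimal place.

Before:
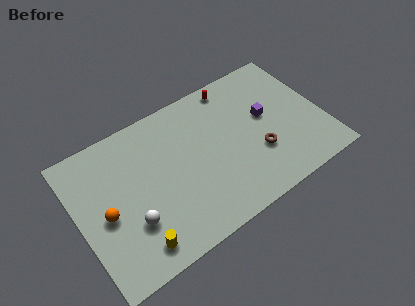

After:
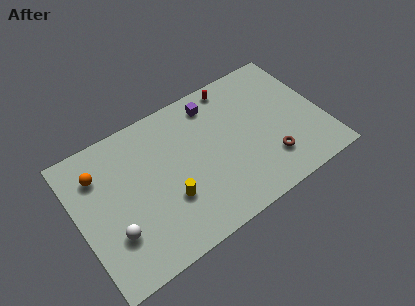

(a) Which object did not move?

the red capsule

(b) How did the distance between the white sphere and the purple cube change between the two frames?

-0.7

Before: roughly 9.3 units apart; after: 8.6. That's 0.7 units closer together.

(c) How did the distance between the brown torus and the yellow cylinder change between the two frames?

-1.9

Before: roughly 8.3 units apart; after: 6.4. That's 1.9 units closer together.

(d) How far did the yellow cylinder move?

2.9

From (3.0, 1.4) to (5.4, 3.1), the yellow cylinder covered √(2.4² + 1.7²) ≈ 2.9 units.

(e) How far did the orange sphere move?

2.7

The orange sphere moved from about (1.6, 4.2) to (1.6, 6.9), a distance of √(0.0² + 2.7²) ≈ 2.7.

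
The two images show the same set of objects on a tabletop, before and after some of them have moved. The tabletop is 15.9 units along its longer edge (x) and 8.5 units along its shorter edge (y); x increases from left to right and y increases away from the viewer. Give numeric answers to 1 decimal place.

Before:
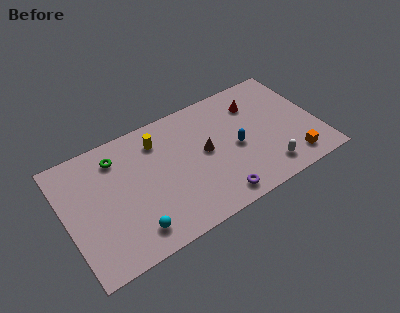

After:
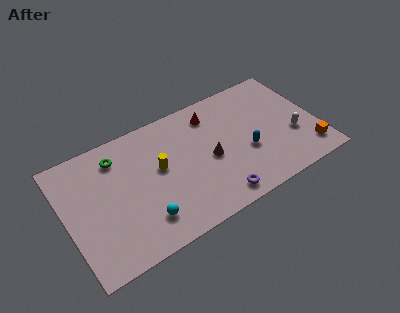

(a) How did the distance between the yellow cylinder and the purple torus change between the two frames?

-1.5

The distance was about 6.3 in the first image and 4.8 in the second, so they moved 1.5 units closer together.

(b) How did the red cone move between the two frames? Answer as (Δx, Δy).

(-2.7, 0.5)

From the two frames, the red cone sits at roughly (12.3, 6.4) before and (9.6, 6.9) after.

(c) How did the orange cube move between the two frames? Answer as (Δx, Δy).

(1.1, 0.2)

The orange cube started near (13.9, 1.4) and ended near (15.0, 1.6).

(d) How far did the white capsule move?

2.6

The white capsule moved from about (12.3, 1.5) to (14.3, 3.1), a distance of √(2.0² + 1.6²) ≈ 2.6.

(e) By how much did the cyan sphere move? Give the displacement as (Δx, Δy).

(0.7, 0.4)

The cyan sphere started near (3.8, 1.5) and ended near (4.5, 1.9).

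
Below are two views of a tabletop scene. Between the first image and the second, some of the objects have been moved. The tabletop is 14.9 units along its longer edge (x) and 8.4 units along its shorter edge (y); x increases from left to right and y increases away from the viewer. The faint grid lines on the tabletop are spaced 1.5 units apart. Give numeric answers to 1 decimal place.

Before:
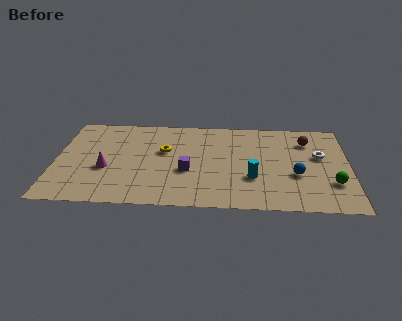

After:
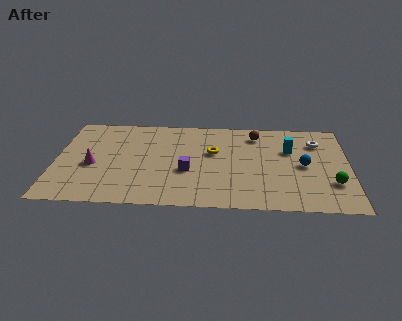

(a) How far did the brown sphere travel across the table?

2.6

The brown sphere moved from about (12.8, 6.4) to (10.2, 6.9), a distance of √(2.6² + 0.5²) ≈ 2.6.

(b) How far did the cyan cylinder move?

3.3

From (10.0, 2.8) to (11.9, 5.5), the cyan cylinder covered √(1.9² + 2.7²) ≈ 3.3 units.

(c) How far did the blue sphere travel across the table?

1.0

From (12.2, 3.2) to (12.6, 4.1), the blue sphere covered √(0.4² + 0.9²) ≈ 1.0 units.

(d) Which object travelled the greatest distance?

the cyan cylinder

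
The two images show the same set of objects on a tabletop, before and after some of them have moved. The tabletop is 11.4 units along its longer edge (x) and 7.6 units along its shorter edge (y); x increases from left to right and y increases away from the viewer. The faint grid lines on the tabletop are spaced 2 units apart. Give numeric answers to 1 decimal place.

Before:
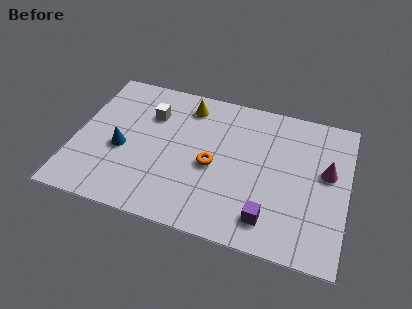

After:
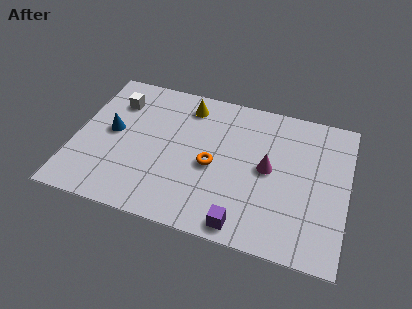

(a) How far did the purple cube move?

1.2

The purple cube was near (8.3, 1.4) before and (7.3, 0.8) after, so it travelled √(1.0² + 0.6²) ≈ 1.2 units.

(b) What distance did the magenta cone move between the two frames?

2.5

From (10.5, 4.4) to (8.1, 3.9), the magenta cone covered √(2.4² + 0.5²) ≈ 2.5 units.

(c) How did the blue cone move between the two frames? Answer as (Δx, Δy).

(-0.5, 0.8)

The blue cone started near (2.0, 3.2) and ended near (1.5, 4.0).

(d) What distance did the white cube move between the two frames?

1.5

From (3.0, 5.4) to (1.5, 5.7), the white cube covered √(1.5² + 0.3²) ≈ 1.5 units.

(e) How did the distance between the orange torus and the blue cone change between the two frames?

+0.5

They were about 3.8 units apart before and 4.3 after — 0.5 units further apart.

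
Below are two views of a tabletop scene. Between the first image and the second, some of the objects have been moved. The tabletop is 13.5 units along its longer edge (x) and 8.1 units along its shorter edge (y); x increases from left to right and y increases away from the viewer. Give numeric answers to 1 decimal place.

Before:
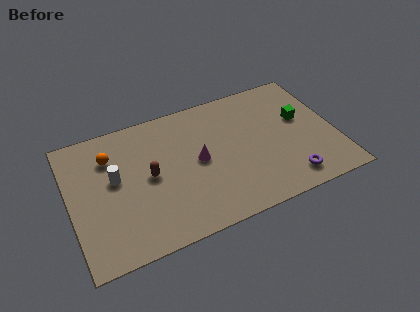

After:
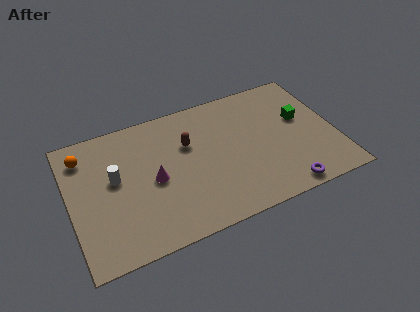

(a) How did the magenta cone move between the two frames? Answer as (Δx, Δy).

(-2.3, -0.3)

The magenta cone was at about (6.5, 4.1) and moved to about (4.2, 3.8).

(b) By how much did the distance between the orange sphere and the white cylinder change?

+1.0

Before: roughly 1.4 units apart; after: 2.4. That's 1.0 units further apart.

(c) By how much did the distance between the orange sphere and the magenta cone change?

-0.4

The distance was about 4.7 in the first image and 4.3 in the second, so they moved 0.4 units closer together.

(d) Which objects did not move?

the white cylinder and the green cube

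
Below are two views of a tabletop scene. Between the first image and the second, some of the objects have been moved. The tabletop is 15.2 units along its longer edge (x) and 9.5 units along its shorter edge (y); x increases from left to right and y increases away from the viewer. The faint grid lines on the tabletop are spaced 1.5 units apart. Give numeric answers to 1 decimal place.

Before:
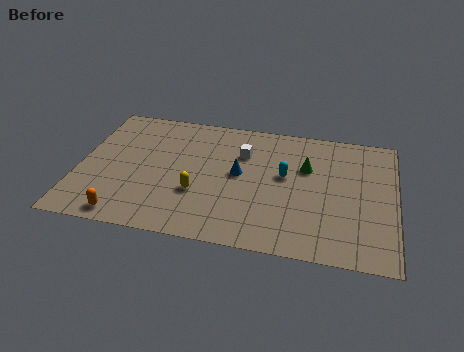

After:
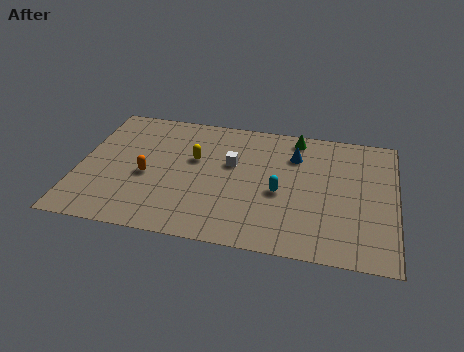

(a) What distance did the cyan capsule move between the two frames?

1.3

From (9.9, 5.4) to (9.7, 4.1), the cyan capsule covered √(0.2² + 1.3²) ≈ 1.3 units.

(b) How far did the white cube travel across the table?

1.0

From (7.8, 6.7) to (7.3, 5.8), the white cube covered √(0.5² + 0.9²) ≈ 1.0 units.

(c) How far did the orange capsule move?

3.2

From (2.5, 1.0) to (3.3, 4.1), the orange capsule covered √(0.8² + 3.1²) ≈ 3.2 units.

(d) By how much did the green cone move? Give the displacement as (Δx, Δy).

(-0.6, 2.2)

From the two frames, the green cone sits at roughly (10.9, 6.2) before and (10.3, 8.4) after.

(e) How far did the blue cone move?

3.2

The blue cone was near (7.7, 5.1) before and (10.3, 7.0) after, so it travelled √(2.6² + 1.9²) ≈ 3.2 units.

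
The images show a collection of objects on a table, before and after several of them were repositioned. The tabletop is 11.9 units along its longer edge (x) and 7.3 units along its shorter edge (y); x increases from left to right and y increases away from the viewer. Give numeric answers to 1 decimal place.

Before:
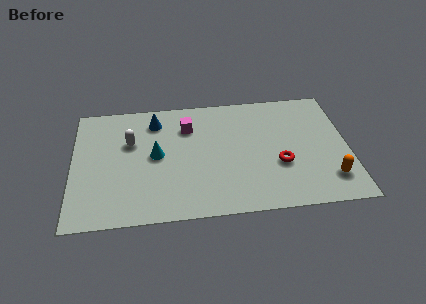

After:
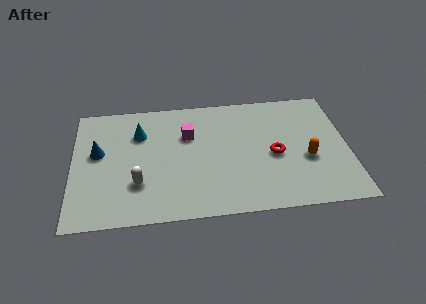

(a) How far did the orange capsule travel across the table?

1.6

The orange capsule moved from about (11.0, 1.6) to (10.1, 2.9), a distance of √(0.9² + 1.3²) ≈ 1.6.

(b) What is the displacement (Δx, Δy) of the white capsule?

(0.3, -2.5)

The white capsule was at about (2.5, 4.7) and moved to about (2.8, 2.2).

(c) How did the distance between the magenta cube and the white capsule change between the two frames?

+0.9

Before: roughly 2.6 units apart; after: 3.5. That's 0.9 units further apart.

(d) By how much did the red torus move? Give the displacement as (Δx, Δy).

(-0.2, 0.6)

The red torus was at about (8.9, 2.7) and moved to about (8.7, 3.3).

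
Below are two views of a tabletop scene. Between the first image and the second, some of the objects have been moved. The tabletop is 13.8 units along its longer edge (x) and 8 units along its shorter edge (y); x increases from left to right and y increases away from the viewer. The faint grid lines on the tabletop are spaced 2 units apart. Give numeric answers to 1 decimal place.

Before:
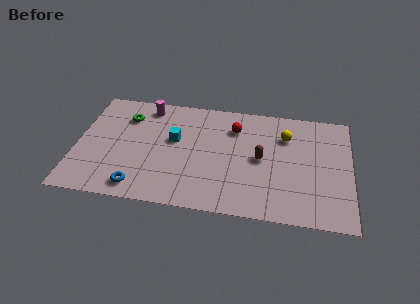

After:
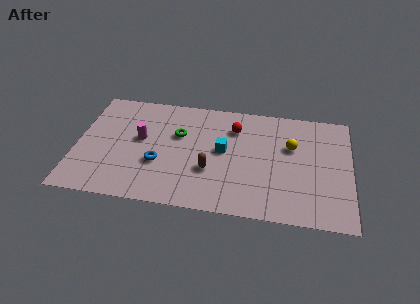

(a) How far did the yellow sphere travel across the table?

0.8

From (10.5, 5.8) to (10.8, 5.1), the yellow sphere covered √(0.3² + 0.7²) ≈ 0.8 units.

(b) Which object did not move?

the red sphere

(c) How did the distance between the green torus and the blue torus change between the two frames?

-2.6

Before: roughly 5.0 units apart; after: 2.4. That's 2.6 units closer together.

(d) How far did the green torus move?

2.8

The green torus was near (2.4, 6.0) before and (5.1, 5.1) after, so it travelled √(2.7² + 0.9²) ≈ 2.8 units.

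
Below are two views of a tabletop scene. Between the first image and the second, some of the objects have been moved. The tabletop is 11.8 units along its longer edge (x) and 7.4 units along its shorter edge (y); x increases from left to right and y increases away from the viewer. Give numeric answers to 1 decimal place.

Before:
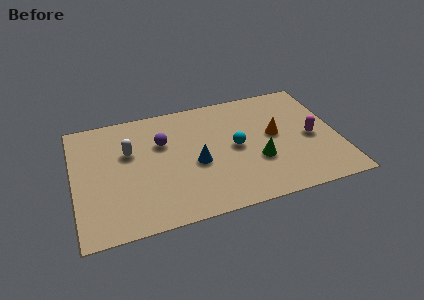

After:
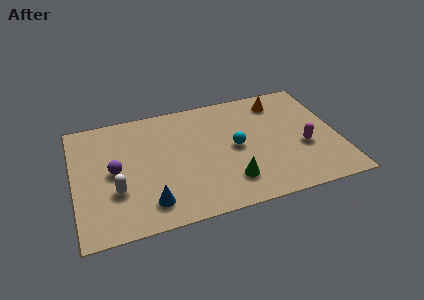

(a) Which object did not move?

the cyan sphere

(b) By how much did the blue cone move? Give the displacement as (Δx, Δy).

(-2.2, -1.8)

The blue cone was at about (5.4, 3.2) and moved to about (3.2, 1.4).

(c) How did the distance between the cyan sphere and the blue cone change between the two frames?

+2.7

They were about 1.9 units apart before and 4.6 after — 2.7 units further apart.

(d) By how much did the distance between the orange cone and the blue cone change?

+4.1

They were about 3.7 units apart before and 7.8 after — 4.1 units further apart.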